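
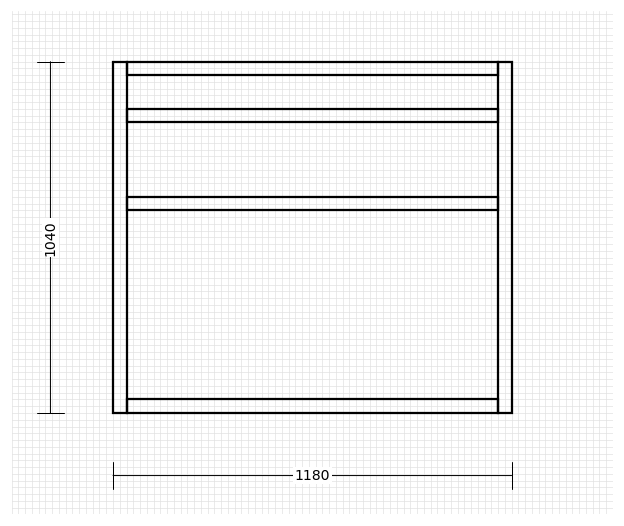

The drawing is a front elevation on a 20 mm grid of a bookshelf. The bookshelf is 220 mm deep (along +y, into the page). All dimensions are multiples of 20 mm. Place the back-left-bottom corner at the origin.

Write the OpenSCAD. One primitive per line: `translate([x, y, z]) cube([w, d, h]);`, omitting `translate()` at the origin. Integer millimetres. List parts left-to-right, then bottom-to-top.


cube([40, 220, 1040]);
translate([40, 0, 0]) cube([1100, 220, 40]);
translate([40, 0, 600]) cube([1100, 220, 40]);
translate([40, 0, 860]) cube([1100, 220, 40]);
translate([40, 0, 1000]) cube([1100, 220, 40]);
translate([1140, 0, 0]) cube([40, 220, 1040]);


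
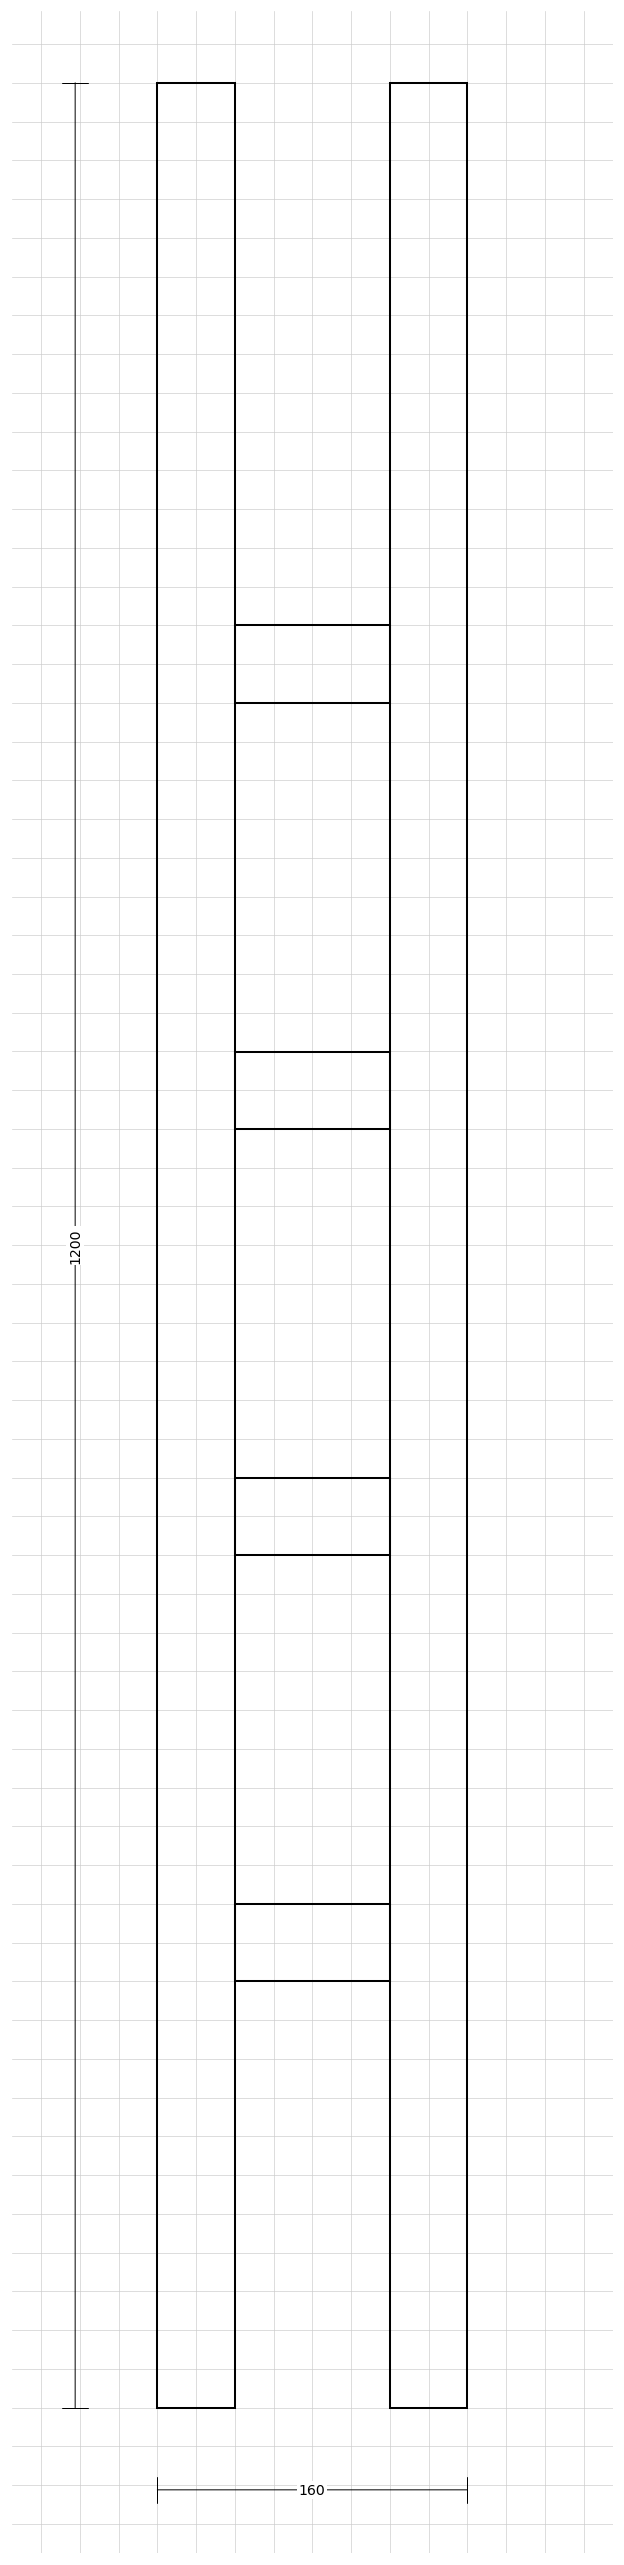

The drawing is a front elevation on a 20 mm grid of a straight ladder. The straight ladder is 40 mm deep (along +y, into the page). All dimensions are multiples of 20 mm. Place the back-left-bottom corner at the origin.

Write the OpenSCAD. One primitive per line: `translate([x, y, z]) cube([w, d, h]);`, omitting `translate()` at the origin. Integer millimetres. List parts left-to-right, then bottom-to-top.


cube([40, 40, 1200]);
translate([40, 0, 220]) cube([80, 40, 40]);
translate([40, 0, 440]) cube([80, 40, 40]);
translate([40, 0, 660]) cube([80, 40, 40]);
translate([40, 0, 880]) cube([80, 40, 40]);
translate([120, 0, 0]) cube([40, 40, 1200]);


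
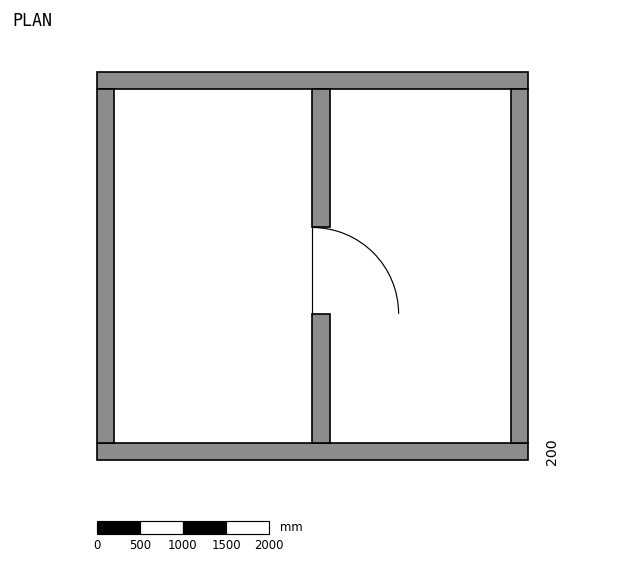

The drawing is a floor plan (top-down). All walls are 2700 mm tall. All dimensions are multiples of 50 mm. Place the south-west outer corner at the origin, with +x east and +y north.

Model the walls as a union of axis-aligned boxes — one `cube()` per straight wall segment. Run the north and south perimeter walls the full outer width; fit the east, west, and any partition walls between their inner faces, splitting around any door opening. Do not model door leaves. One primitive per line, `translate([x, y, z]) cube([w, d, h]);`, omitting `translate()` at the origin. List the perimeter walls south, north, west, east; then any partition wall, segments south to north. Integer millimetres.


cube([5000, 200, 2700]);
translate([0, 4300, 0]) cube([5000, 200, 2700]);
translate([0, 200, 0]) cube([200, 4100, 2700]);
translate([4800, 200, 0]) cube([200, 4100, 2700]);
translate([2500, 200, 0]) cube([200, 1500, 2700]);
translate([2500, 2700, 0]) cube([200, 1600, 2700]);


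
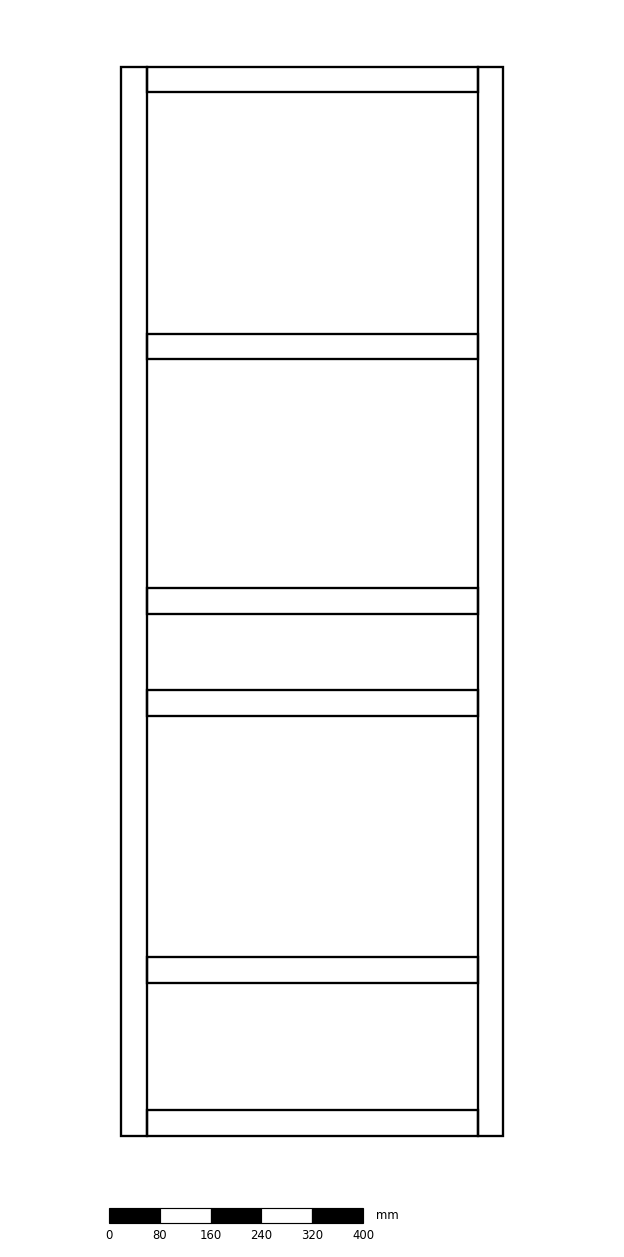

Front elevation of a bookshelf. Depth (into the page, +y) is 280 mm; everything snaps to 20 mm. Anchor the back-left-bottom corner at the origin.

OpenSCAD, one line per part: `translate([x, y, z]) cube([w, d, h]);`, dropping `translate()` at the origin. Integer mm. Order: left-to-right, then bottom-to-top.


cube([40, 280, 1680]);
translate([40, 0, 0]) cube([520, 280, 40]);
translate([40, 0, 240]) cube([520, 280, 40]);
translate([40, 0, 660]) cube([520, 280, 40]);
translate([40, 0, 820]) cube([520, 280, 40]);
translate([40, 0, 1220]) cube([520, 280, 40]);
translate([40, 0, 1640]) cube([520, 280, 40]);
translate([560, 0, 0]) cube([40, 280, 1680]);


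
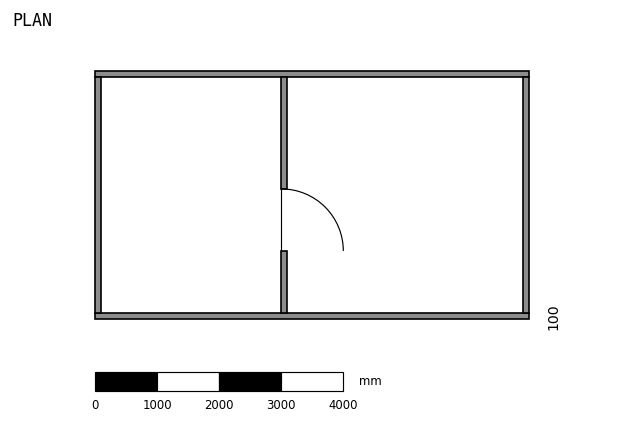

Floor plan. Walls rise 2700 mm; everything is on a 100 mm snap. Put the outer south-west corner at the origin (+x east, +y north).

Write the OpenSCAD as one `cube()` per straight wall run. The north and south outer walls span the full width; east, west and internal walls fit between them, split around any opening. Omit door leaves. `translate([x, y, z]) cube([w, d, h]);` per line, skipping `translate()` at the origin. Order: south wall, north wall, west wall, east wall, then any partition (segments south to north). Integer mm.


cube([7000, 100, 2700]);
translate([0, 3900, 0]) cube([7000, 100, 2700]);
translate([0, 100, 0]) cube([100, 3800, 2700]);
translate([6900, 100, 0]) cube([100, 3800, 2700]);
translate([3000, 100, 0]) cube([100, 1000, 2700]);
translate([3000, 2100, 0]) cube([100, 1800, 2700]);


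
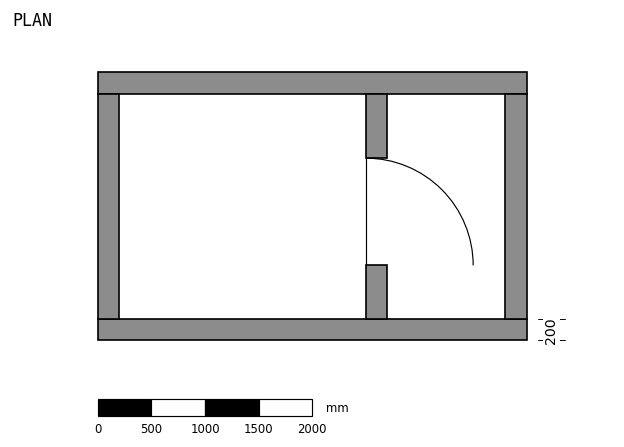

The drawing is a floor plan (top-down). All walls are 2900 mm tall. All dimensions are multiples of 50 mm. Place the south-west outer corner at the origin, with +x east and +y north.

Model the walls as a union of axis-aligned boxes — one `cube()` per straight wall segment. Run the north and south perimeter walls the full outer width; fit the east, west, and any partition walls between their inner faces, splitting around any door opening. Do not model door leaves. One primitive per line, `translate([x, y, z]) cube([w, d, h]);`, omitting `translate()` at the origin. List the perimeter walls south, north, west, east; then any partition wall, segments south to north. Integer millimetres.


cube([4000, 200, 2900]);
translate([0, 2300, 0]) cube([4000, 200, 2900]);
translate([0, 200, 0]) cube([200, 2100, 2900]);
translate([3800, 200, 0]) cube([200, 2100, 2900]);
translate([2500, 200, 0]) cube([200, 500, 2900]);
translate([2500, 1700, 0]) cube([200, 600, 2900]);


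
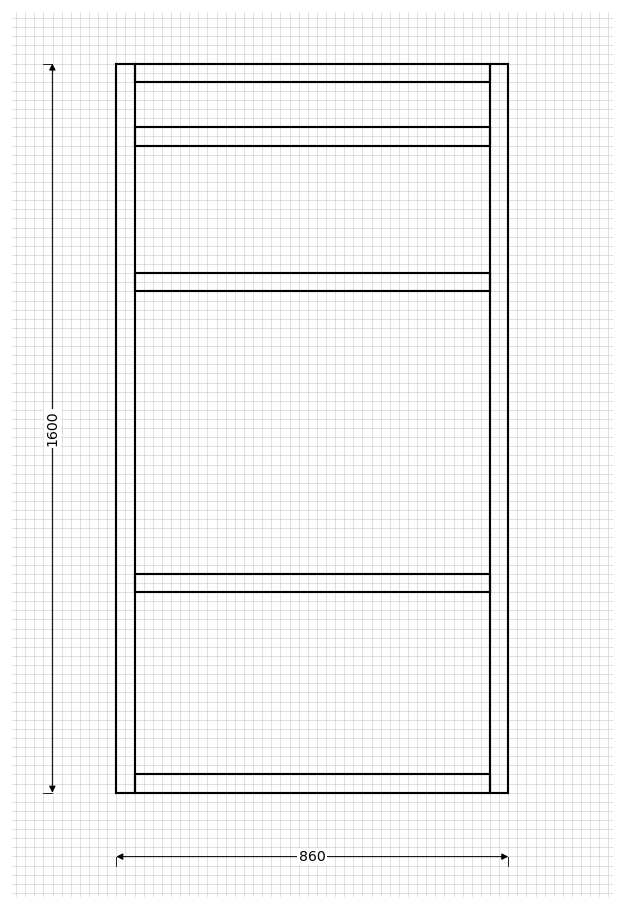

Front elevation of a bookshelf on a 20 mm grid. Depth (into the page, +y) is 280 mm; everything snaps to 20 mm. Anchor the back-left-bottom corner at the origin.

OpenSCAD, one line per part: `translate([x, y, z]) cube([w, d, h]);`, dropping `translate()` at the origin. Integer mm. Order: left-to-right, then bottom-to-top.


cube([40, 280, 1600]);
translate([40, 0, 0]) cube([780, 280, 40]);
translate([40, 0, 440]) cube([780, 280, 40]);
translate([40, 0, 1100]) cube([780, 280, 40]);
translate([40, 0, 1420]) cube([780, 280, 40]);
translate([40, 0, 1560]) cube([780, 280, 40]);
translate([820, 0, 0]) cube([40, 280, 1600]);


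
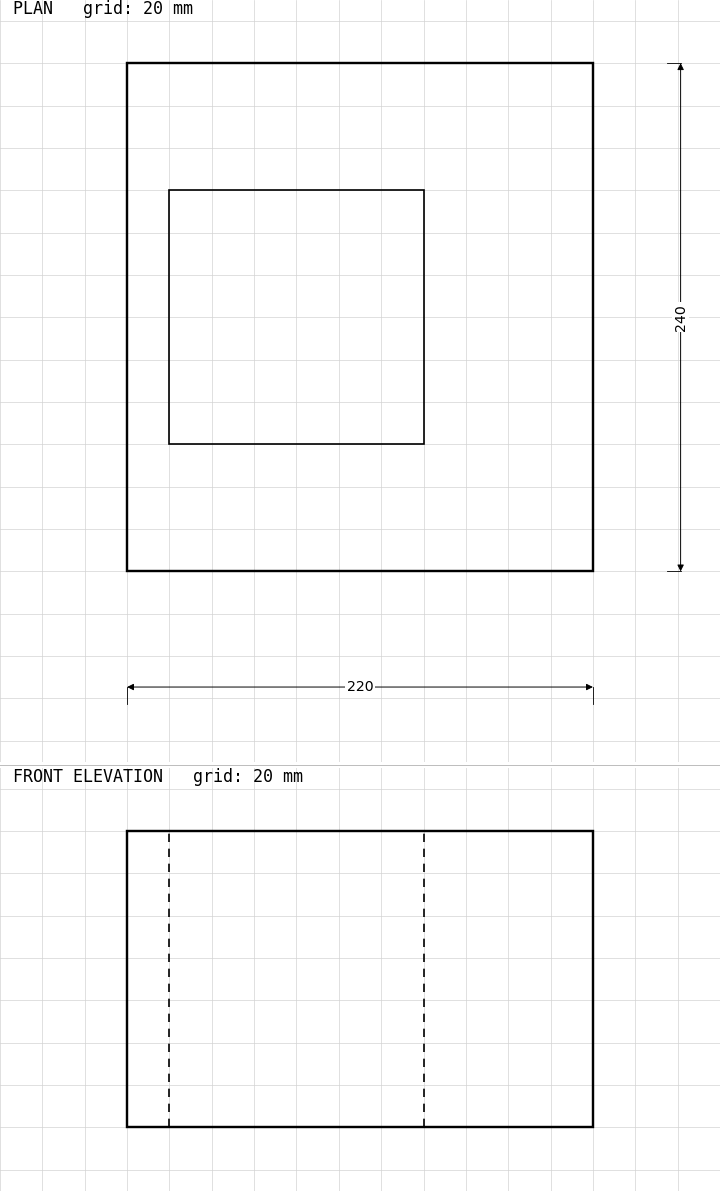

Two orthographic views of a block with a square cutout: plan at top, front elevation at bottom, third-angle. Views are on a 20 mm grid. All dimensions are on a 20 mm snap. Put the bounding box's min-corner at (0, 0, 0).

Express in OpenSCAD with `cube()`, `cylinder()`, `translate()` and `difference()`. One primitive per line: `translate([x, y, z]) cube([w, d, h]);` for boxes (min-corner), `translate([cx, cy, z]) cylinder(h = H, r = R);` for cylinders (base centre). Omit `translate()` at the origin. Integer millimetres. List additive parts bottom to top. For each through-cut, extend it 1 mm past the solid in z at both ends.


difference() {
  cube([220, 240, 140]);
  translate([20, 60, -1]) cube([120, 120, 142]);
}


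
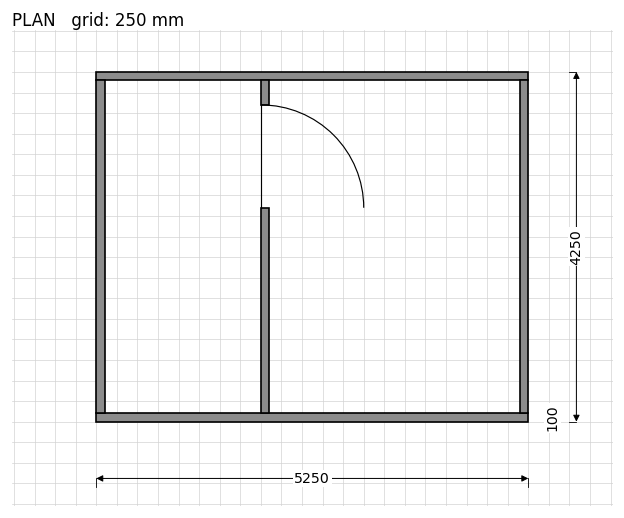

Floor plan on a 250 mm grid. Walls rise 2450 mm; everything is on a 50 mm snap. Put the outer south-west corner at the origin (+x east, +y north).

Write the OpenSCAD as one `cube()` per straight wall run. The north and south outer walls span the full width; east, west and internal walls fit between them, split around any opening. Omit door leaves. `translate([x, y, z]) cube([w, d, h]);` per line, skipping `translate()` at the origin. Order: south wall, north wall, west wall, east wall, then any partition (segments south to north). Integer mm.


cube([5250, 100, 2450]);
translate([0, 4150, 0]) cube([5250, 100, 2450]);
translate([0, 100, 0]) cube([100, 4050, 2450]);
translate([5150, 100, 0]) cube([100, 4050, 2450]);
translate([2000, 100, 0]) cube([100, 2500, 2450]);
translate([2000, 3850, 0]) cube([100, 300, 2450]);


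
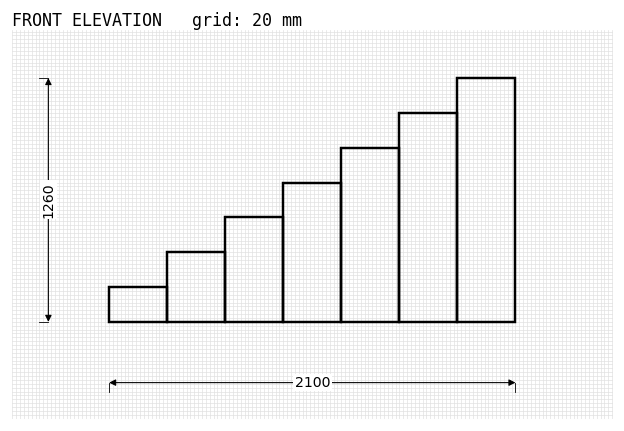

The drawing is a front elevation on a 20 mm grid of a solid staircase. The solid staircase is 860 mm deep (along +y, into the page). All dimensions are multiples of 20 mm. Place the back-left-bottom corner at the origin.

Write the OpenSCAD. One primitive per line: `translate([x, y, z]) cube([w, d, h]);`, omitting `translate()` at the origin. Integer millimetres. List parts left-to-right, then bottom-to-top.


cube([300, 860, 180]);
translate([300, 0, 0]) cube([300, 860, 360]);
translate([600, 0, 0]) cube([300, 860, 540]);
translate([900, 0, 0]) cube([300, 860, 720]);
translate([1200, 0, 0]) cube([300, 860, 900]);
translate([1500, 0, 0]) cube([300, 860, 1080]);
translate([1800, 0, 0]) cube([300, 860, 1260]);


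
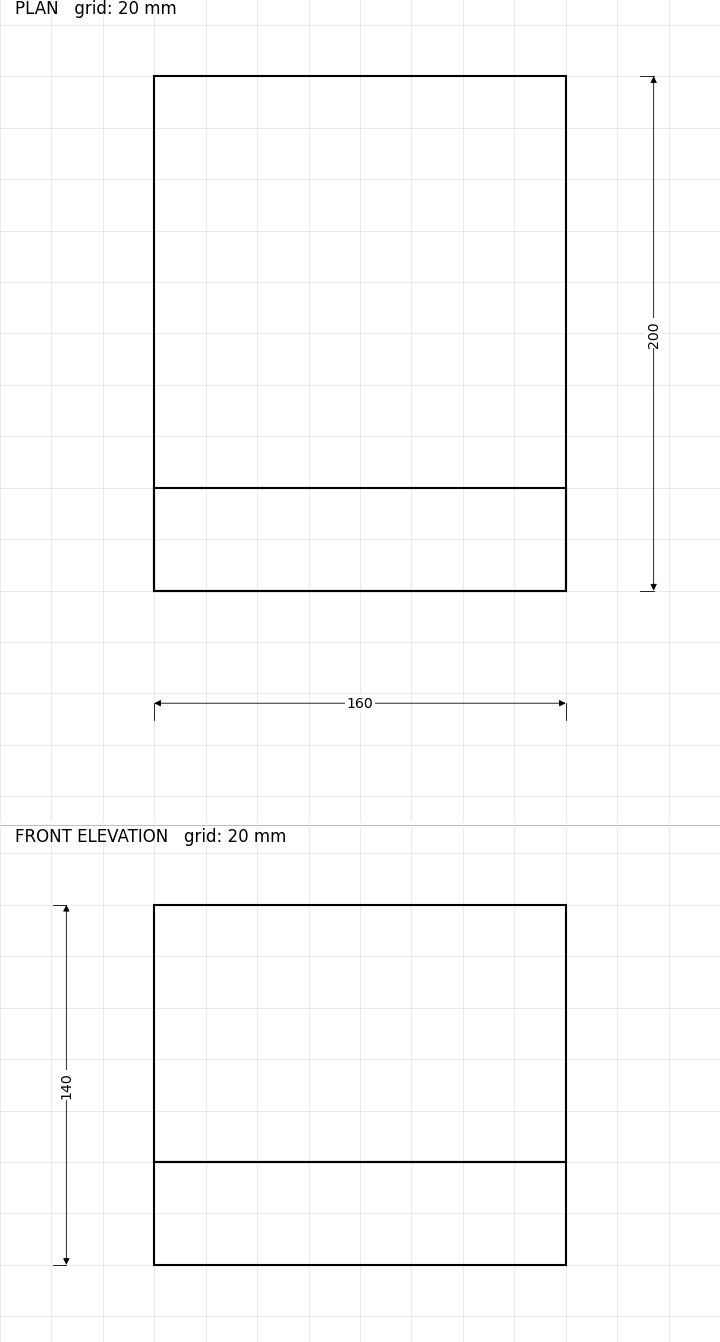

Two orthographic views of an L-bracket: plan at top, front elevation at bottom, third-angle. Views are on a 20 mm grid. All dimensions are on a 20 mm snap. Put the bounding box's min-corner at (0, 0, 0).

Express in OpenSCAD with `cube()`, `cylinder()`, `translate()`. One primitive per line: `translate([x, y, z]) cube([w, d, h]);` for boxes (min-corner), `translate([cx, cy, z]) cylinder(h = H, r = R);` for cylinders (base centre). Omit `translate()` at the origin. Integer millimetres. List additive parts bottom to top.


cube([160, 200, 40]);
translate([0, 0, 40]) cube([160, 40, 100]);


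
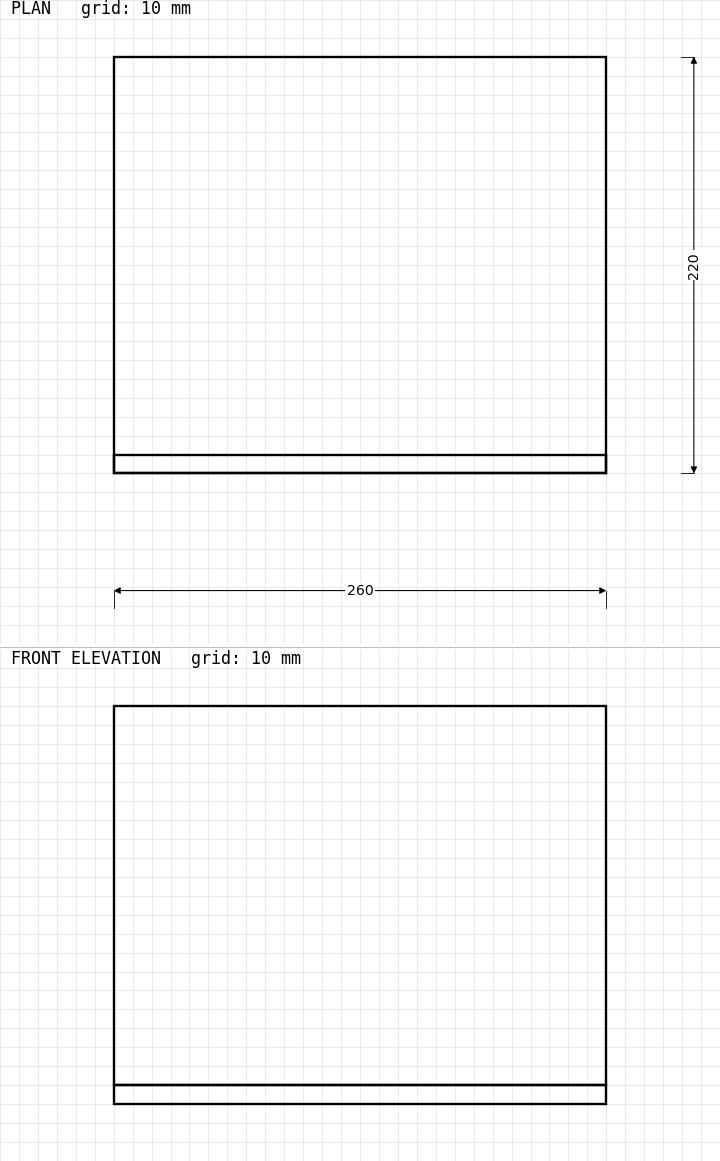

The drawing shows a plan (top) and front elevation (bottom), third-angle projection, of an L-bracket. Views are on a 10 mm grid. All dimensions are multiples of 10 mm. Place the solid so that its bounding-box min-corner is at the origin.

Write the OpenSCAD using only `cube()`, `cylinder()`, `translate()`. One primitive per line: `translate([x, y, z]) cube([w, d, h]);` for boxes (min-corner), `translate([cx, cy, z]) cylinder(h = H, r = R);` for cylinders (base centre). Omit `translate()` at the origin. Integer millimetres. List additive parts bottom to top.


cube([260, 220, 10]);
translate([0, 0, 10]) cube([260, 10, 200]);


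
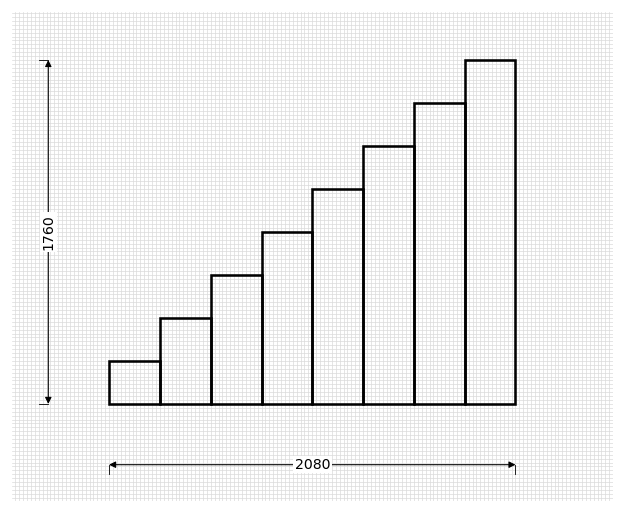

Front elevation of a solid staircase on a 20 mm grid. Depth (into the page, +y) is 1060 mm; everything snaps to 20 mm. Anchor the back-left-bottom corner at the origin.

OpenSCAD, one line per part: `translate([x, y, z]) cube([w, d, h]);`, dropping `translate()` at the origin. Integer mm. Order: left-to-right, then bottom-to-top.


cube([260, 1060, 220]);
translate([260, 0, 0]) cube([260, 1060, 440]);
translate([520, 0, 0]) cube([260, 1060, 660]);
translate([780, 0, 0]) cube([260, 1060, 880]);
translate([1040, 0, 0]) cube([260, 1060, 1100]);
translate([1300, 0, 0]) cube([260, 1060, 1320]);
translate([1560, 0, 0]) cube([260, 1060, 1540]);
translate([1820, 0, 0]) cube([260, 1060, 1760]);


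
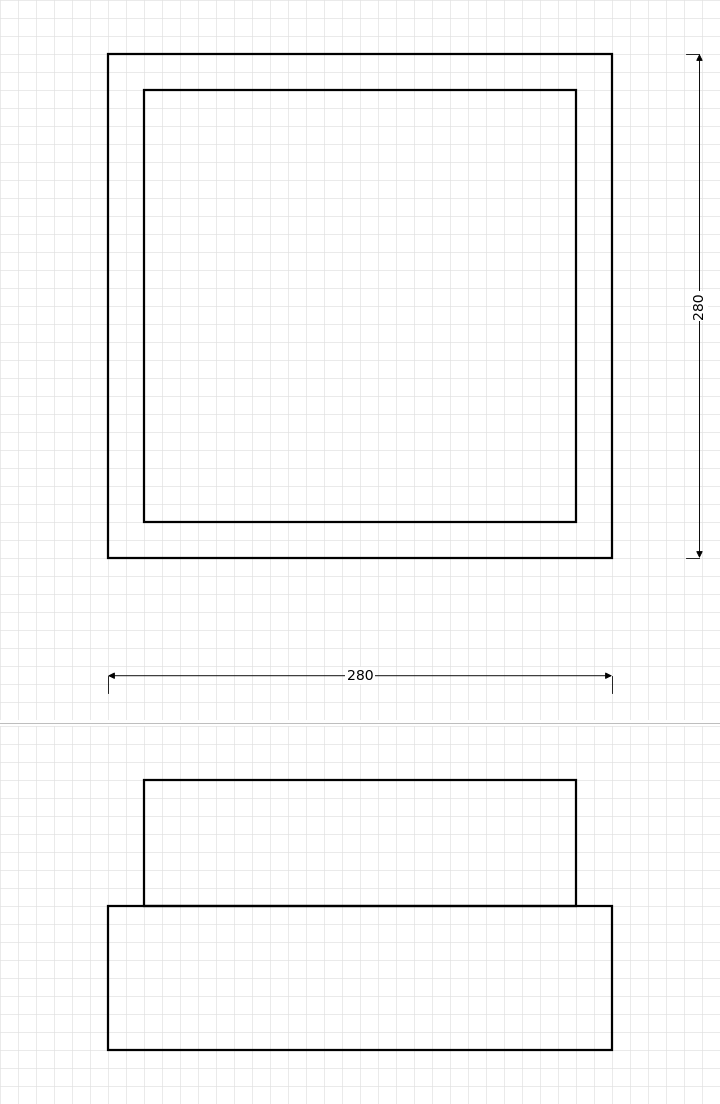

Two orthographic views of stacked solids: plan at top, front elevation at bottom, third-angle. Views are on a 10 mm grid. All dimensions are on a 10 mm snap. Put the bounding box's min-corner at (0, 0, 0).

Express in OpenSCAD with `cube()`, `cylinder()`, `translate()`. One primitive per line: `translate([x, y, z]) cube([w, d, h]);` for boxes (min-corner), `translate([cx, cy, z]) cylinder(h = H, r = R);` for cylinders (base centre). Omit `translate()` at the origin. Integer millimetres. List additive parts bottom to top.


cube([280, 280, 80]);
translate([20, 20, 80]) cube([240, 240, 70]);


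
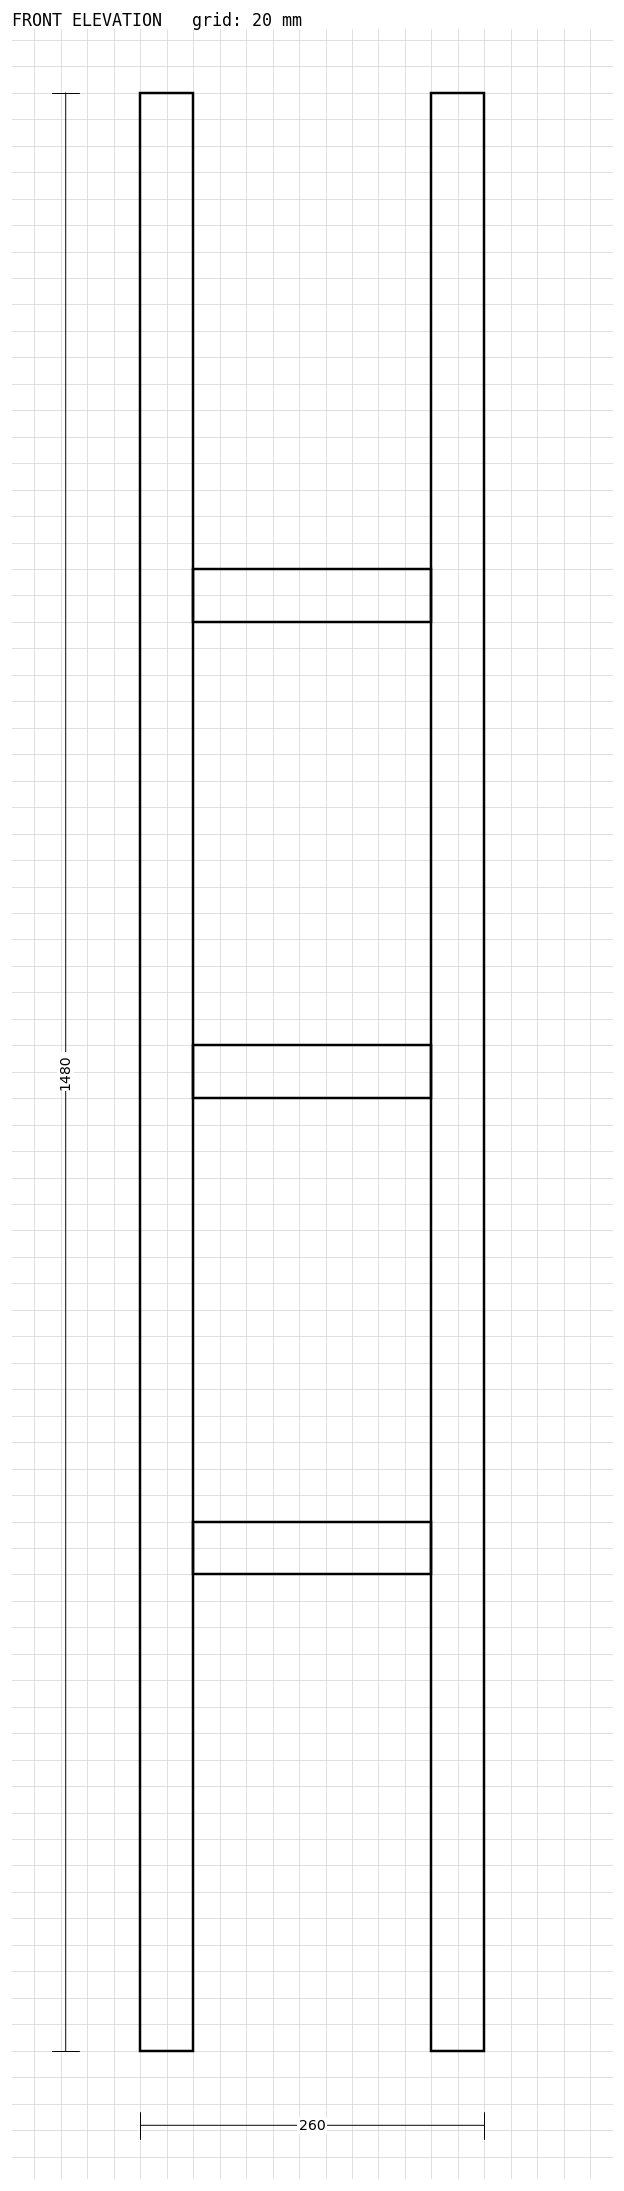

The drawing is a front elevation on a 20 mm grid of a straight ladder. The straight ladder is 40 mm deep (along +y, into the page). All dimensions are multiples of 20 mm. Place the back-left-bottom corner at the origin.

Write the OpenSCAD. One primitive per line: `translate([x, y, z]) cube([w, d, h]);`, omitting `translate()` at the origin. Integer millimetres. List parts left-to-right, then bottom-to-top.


cube([40, 40, 1480]);
translate([40, 0, 360]) cube([180, 40, 40]);
translate([40, 0, 720]) cube([180, 40, 40]);
translate([40, 0, 1080]) cube([180, 40, 40]);
translate([220, 0, 0]) cube([40, 40, 1480]);


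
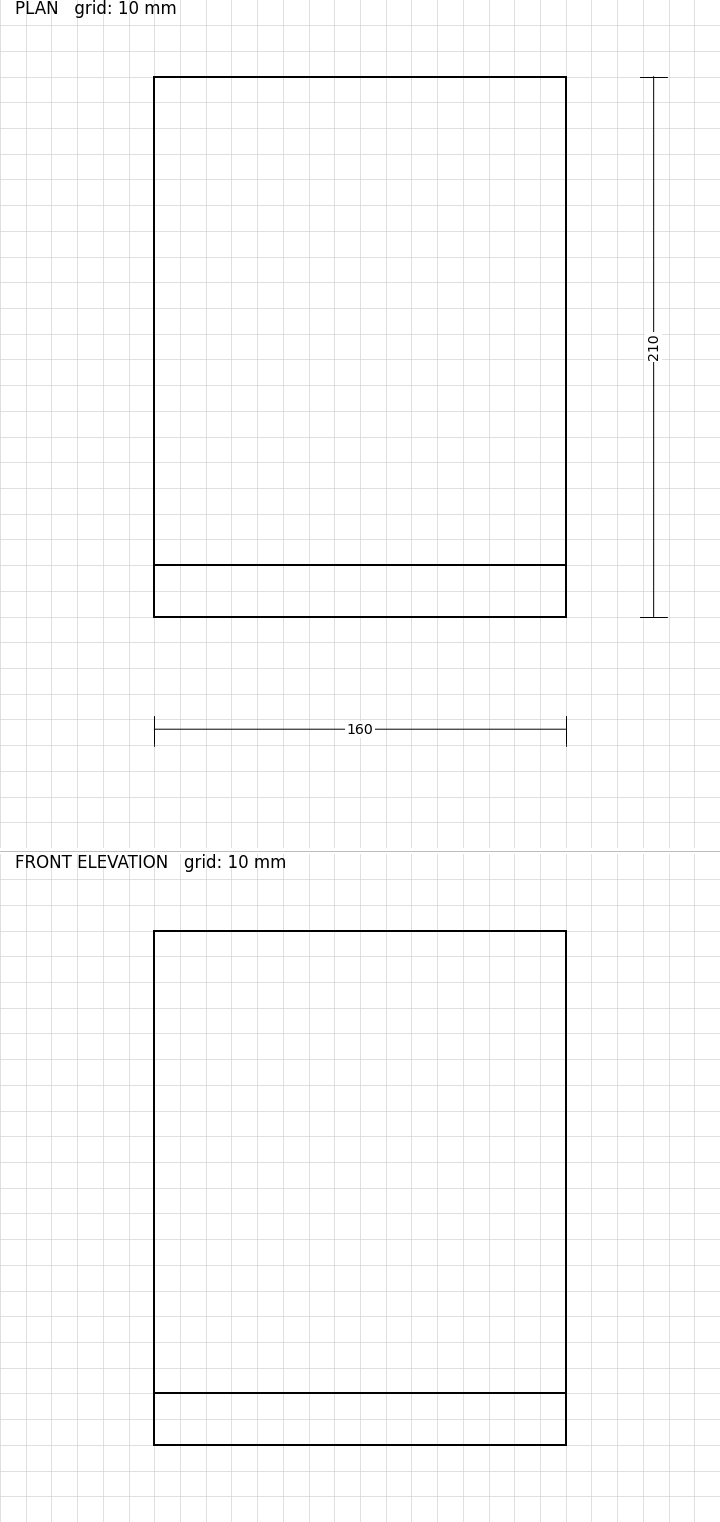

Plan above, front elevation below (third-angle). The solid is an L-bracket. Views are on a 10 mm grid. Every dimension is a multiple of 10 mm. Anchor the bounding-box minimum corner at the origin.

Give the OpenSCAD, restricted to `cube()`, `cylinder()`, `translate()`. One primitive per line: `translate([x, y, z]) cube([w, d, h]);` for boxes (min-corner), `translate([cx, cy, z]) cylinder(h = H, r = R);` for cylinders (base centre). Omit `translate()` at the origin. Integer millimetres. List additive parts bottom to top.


cube([160, 210, 20]);
translate([0, 0, 20]) cube([160, 20, 180]);


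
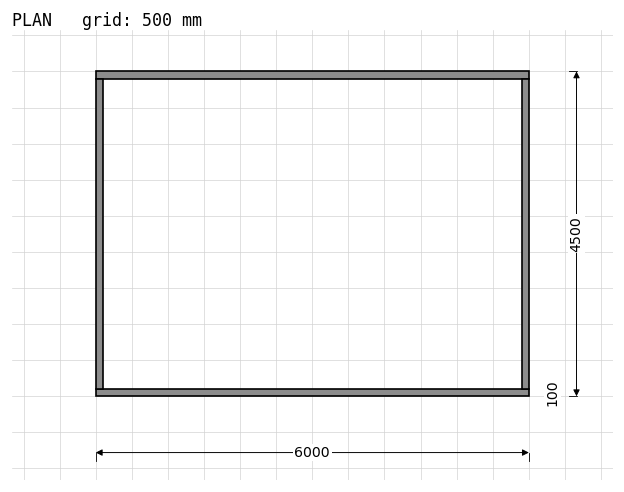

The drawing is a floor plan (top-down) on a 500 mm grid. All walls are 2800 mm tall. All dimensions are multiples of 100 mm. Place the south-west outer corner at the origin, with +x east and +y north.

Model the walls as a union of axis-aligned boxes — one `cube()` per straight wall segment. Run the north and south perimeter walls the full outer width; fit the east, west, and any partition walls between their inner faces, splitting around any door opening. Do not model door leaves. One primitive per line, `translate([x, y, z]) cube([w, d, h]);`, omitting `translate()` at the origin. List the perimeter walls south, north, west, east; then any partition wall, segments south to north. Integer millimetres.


cube([6000, 100, 2800]);
translate([0, 4400, 0]) cube([6000, 100, 2800]);
translate([0, 100, 0]) cube([100, 4300, 2800]);
translate([5900, 100, 0]) cube([100, 4300, 2800]);


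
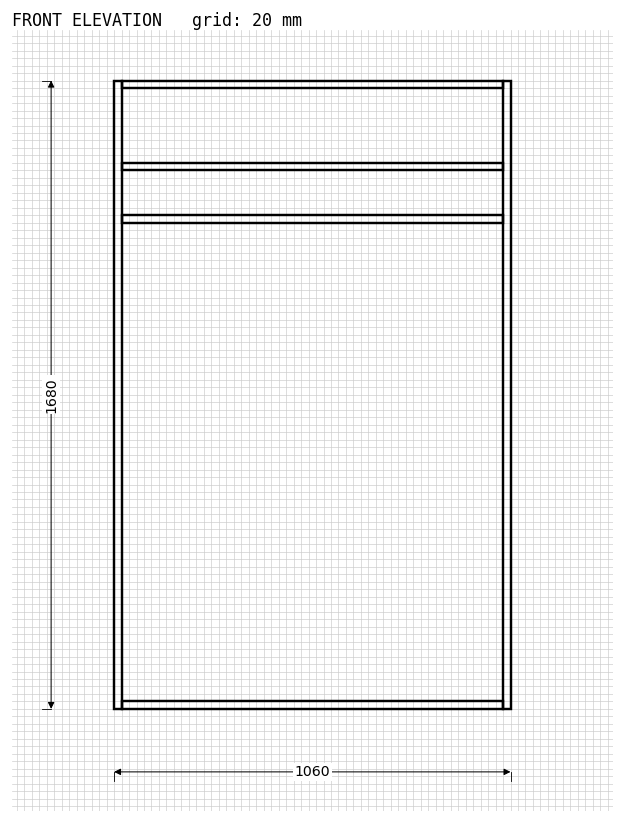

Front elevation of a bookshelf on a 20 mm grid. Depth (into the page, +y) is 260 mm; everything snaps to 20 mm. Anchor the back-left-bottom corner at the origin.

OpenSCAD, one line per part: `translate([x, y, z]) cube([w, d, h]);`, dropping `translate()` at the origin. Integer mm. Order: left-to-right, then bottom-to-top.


cube([20, 260, 1680]);
translate([20, 0, 0]) cube([1020, 260, 20]);
translate([20, 0, 1300]) cube([1020, 260, 20]);
translate([20, 0, 1440]) cube([1020, 260, 20]);
translate([20, 0, 1660]) cube([1020, 260, 20]);
translate([1040, 0, 0]) cube([20, 260, 1680]);


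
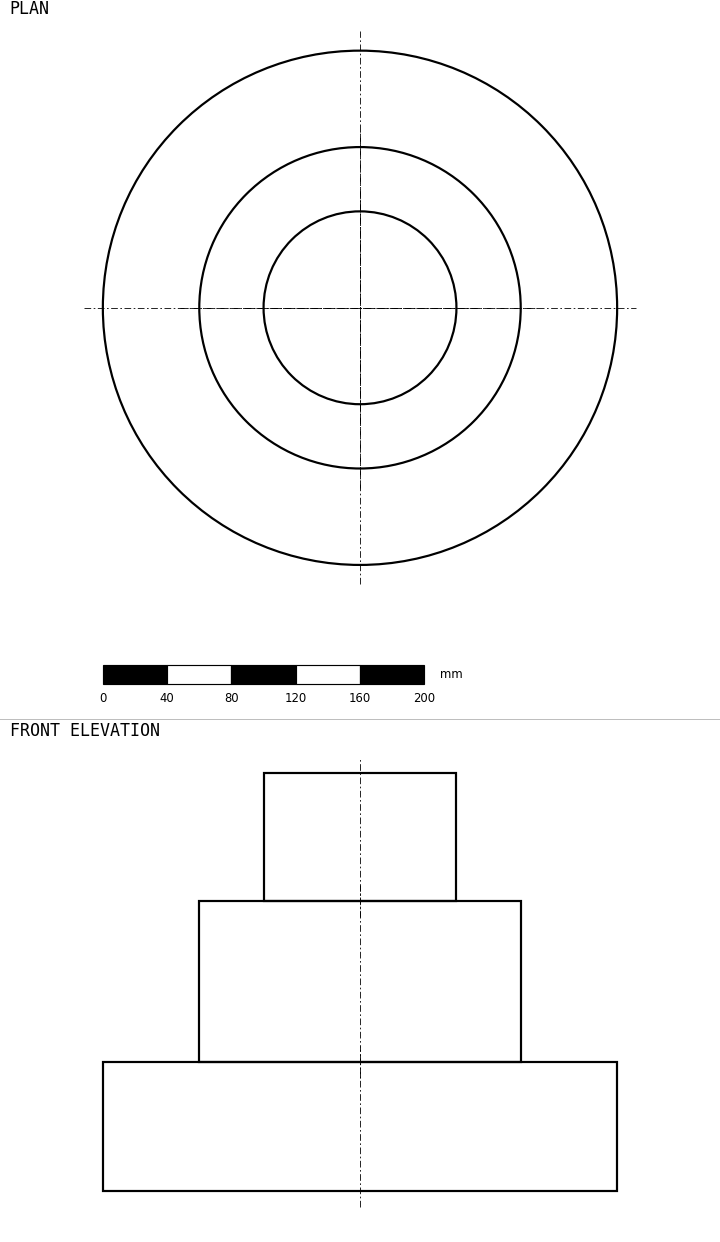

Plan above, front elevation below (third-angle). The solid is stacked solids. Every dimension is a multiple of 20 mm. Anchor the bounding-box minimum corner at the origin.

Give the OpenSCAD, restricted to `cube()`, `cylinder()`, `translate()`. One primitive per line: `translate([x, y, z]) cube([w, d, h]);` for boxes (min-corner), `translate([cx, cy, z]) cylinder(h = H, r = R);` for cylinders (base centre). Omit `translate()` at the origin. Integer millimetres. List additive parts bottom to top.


translate([160, 160, 0]) cylinder(h = 80, r = 160);
translate([160, 160, 80]) cylinder(h = 100, r = 100);
translate([160, 160, 180]) cylinder(h = 80, r = 60);


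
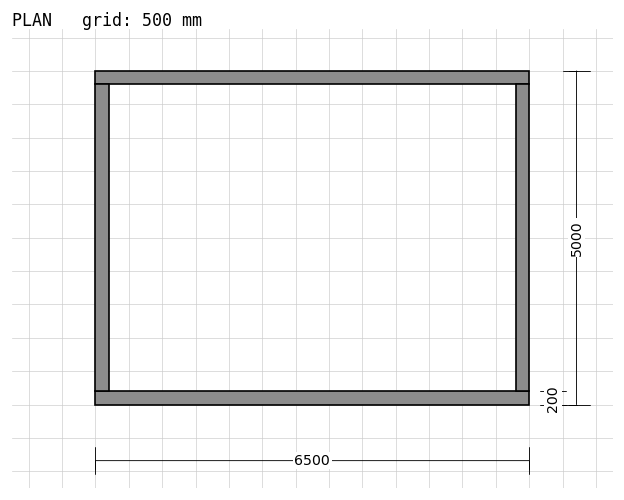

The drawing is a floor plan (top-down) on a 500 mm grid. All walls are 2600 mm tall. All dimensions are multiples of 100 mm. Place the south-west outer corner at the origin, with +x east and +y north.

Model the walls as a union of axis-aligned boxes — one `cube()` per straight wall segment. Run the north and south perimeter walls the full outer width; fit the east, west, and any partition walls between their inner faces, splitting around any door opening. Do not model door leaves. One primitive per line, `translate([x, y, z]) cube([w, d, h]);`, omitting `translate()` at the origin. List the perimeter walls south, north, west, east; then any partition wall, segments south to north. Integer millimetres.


cube([6500, 200, 2600]);
translate([0, 4800, 0]) cube([6500, 200, 2600]);
translate([0, 200, 0]) cube([200, 4600, 2600]);
translate([6300, 200, 0]) cube([200, 4600, 2600]);


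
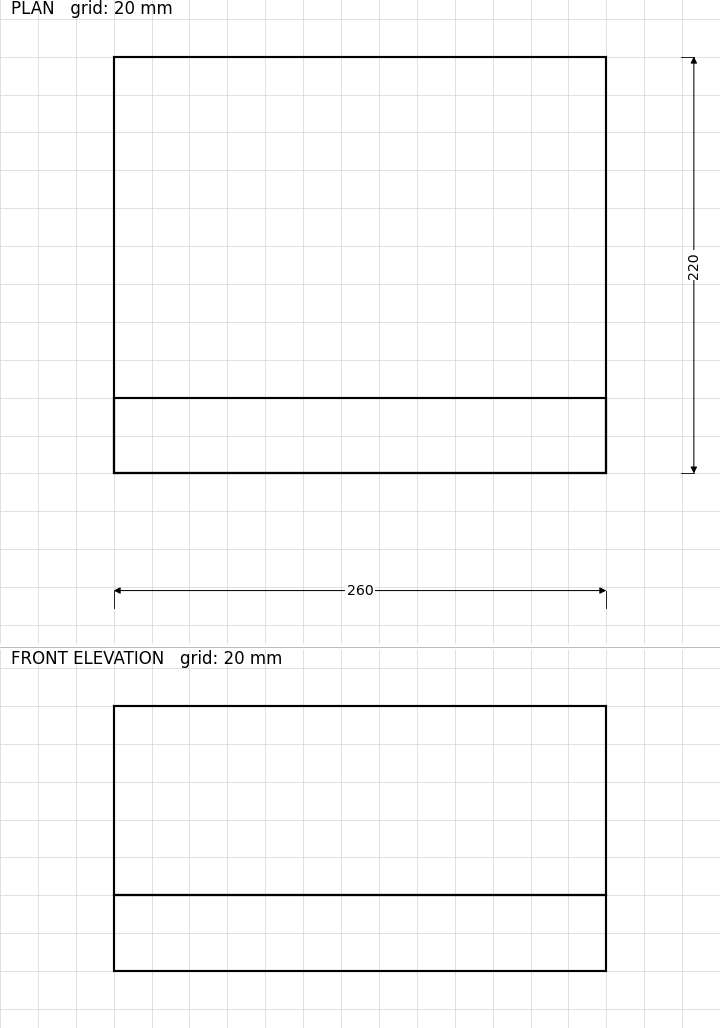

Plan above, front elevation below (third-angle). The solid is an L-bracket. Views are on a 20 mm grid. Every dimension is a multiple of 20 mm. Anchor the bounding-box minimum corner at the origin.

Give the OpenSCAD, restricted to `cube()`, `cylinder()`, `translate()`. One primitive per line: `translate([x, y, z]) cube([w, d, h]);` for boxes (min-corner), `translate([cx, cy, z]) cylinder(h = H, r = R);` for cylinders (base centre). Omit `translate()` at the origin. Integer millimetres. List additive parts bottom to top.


cube([260, 220, 40]);
translate([0, 0, 40]) cube([260, 40, 100]);


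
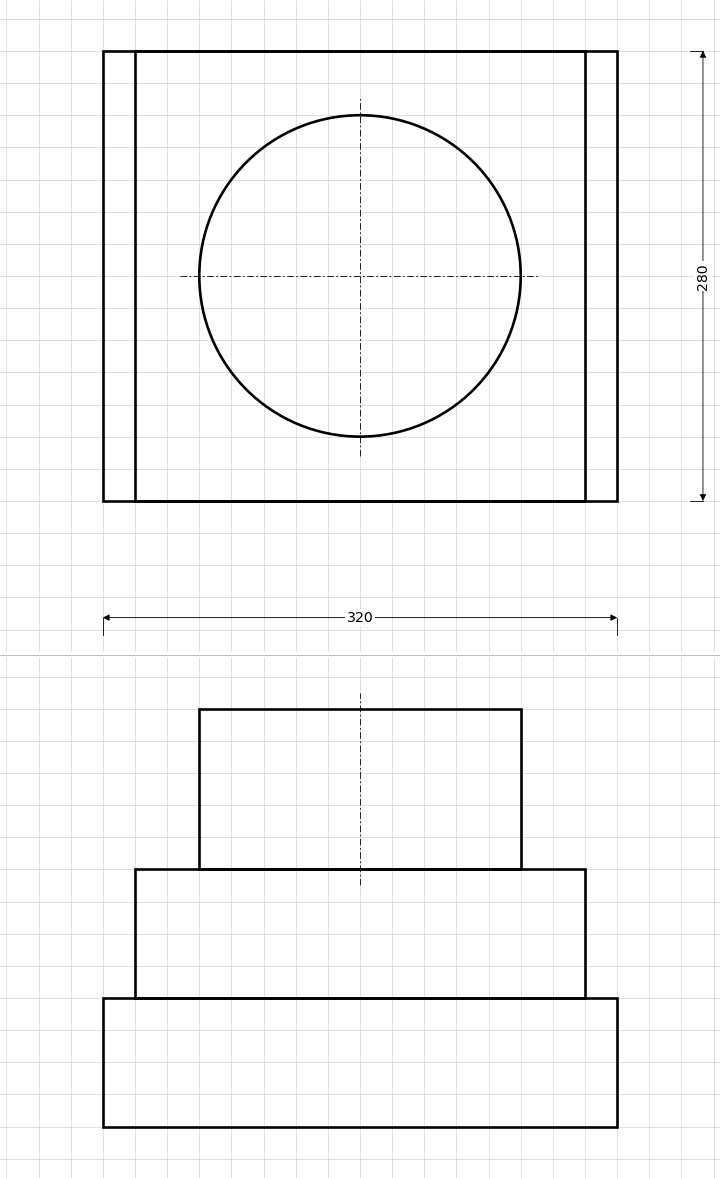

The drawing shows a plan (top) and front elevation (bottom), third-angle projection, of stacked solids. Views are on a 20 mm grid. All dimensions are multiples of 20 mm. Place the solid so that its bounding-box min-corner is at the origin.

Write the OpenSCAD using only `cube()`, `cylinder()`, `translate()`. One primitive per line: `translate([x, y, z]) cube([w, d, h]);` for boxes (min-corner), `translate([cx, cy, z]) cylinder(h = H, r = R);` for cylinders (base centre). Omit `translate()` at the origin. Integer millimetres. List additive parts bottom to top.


cube([320, 280, 80]);
translate([20, 0, 80]) cube([280, 280, 80]);
translate([160, 140, 160]) cylinder(h = 100, r = 100);


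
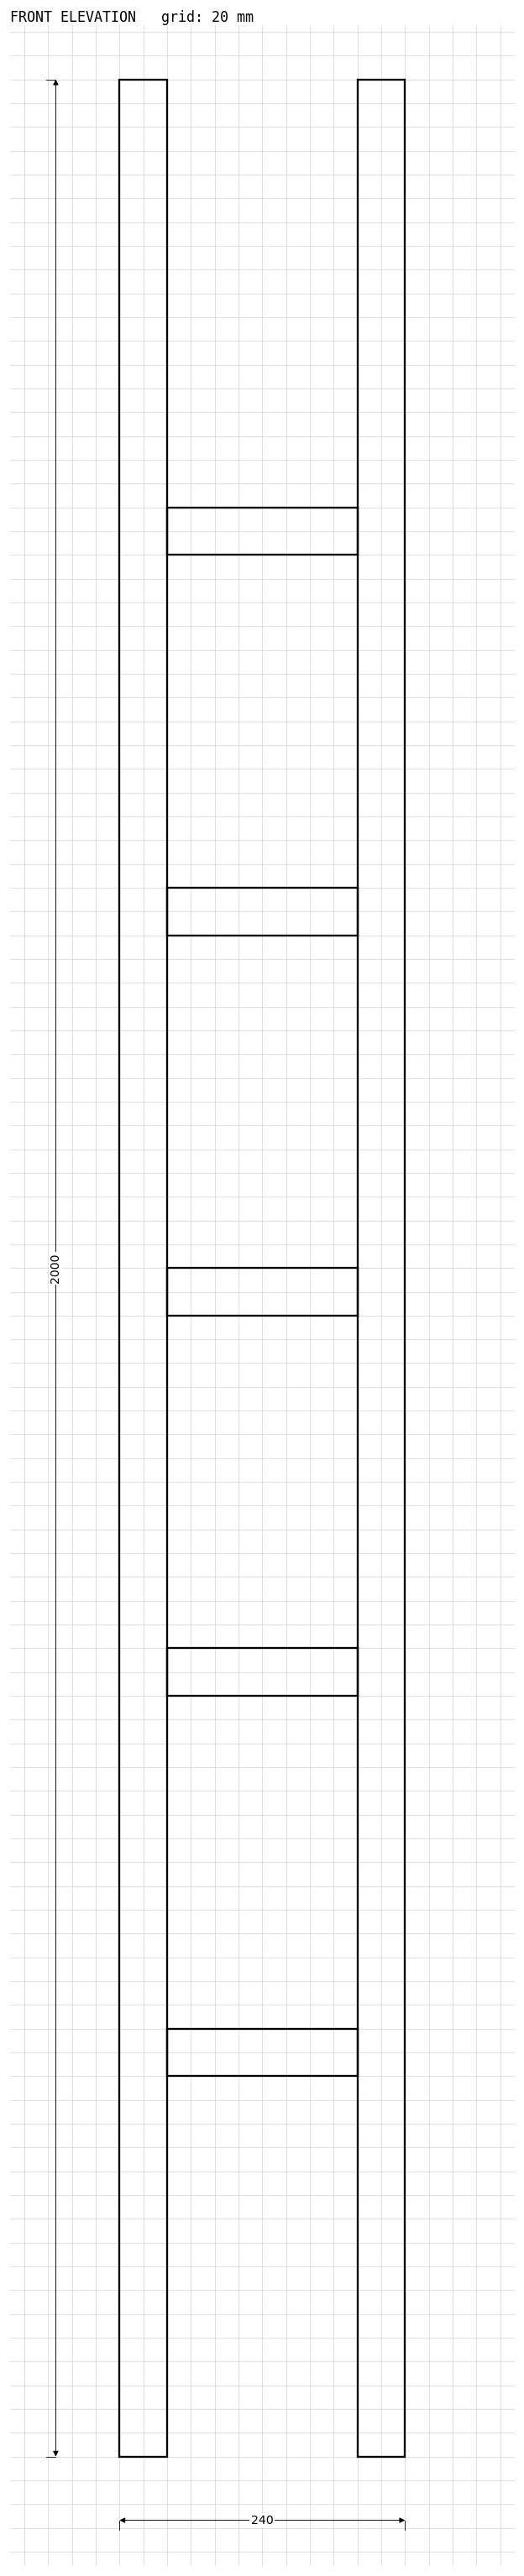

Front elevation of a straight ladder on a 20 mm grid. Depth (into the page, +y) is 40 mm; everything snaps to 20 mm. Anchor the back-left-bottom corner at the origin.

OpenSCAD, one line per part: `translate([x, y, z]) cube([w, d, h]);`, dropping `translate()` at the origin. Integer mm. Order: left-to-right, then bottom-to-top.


cube([40, 40, 2000]);
translate([40, 0, 320]) cube([160, 40, 40]);
translate([40, 0, 640]) cube([160, 40, 40]);
translate([40, 0, 960]) cube([160, 40, 40]);
translate([40, 0, 1280]) cube([160, 40, 40]);
translate([40, 0, 1600]) cube([160, 40, 40]);
translate([200, 0, 0]) cube([40, 40, 2000]);


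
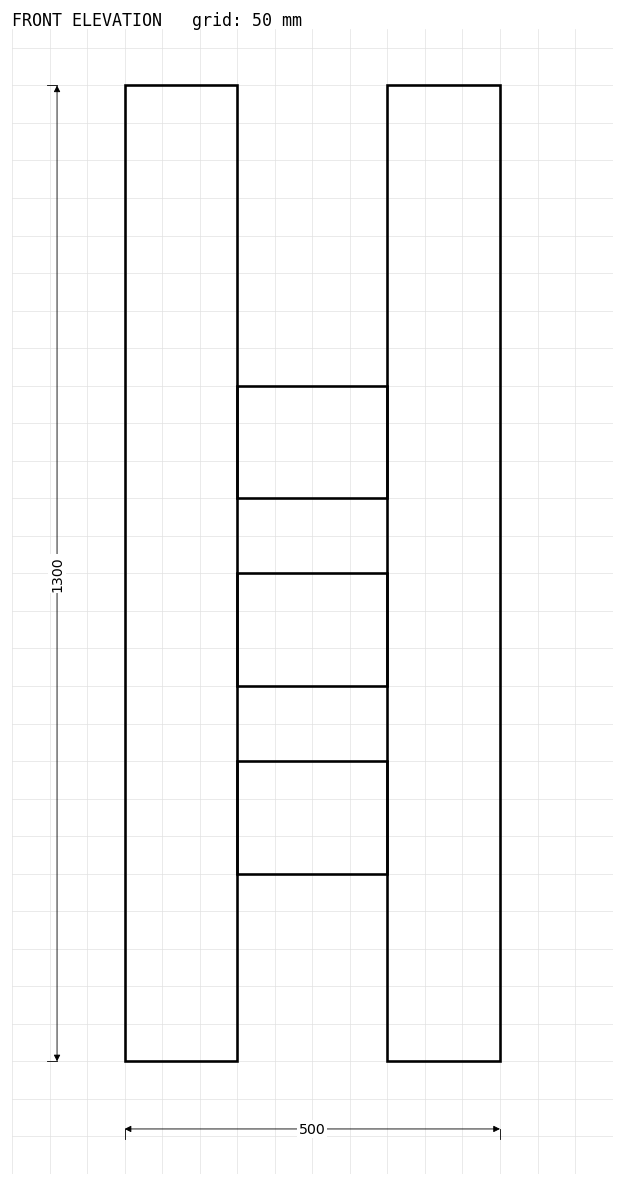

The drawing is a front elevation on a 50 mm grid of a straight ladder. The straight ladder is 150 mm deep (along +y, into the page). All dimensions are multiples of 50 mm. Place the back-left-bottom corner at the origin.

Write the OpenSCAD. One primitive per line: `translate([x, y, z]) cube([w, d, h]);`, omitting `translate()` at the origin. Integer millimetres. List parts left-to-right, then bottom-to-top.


cube([150, 150, 1300]);
translate([150, 0, 250]) cube([200, 150, 150]);
translate([150, 0, 500]) cube([200, 150, 150]);
translate([150, 0, 750]) cube([200, 150, 150]);
translate([350, 0, 0]) cube([150, 150, 1300]);


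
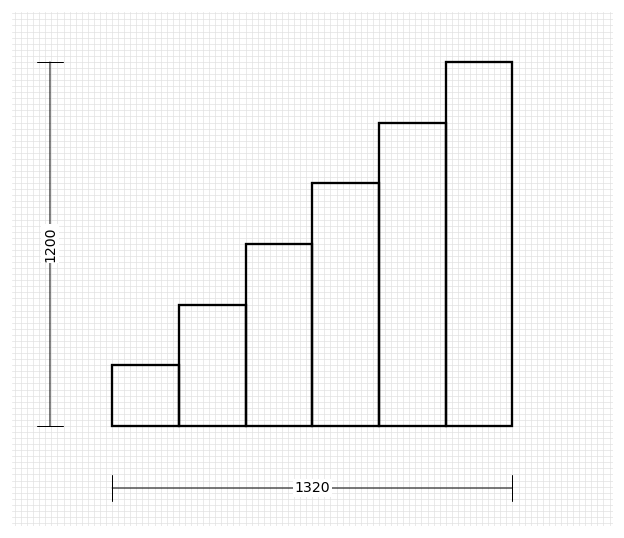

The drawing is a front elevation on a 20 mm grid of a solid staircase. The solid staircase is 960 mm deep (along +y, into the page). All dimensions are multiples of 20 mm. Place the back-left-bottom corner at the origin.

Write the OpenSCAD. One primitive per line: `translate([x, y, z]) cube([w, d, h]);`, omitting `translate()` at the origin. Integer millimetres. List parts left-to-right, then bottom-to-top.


cube([220, 960, 200]);
translate([220, 0, 0]) cube([220, 960, 400]);
translate([440, 0, 0]) cube([220, 960, 600]);
translate([660, 0, 0]) cube([220, 960, 800]);
translate([880, 0, 0]) cube([220, 960, 1000]);
translate([1100, 0, 0]) cube([220, 960, 1200]);


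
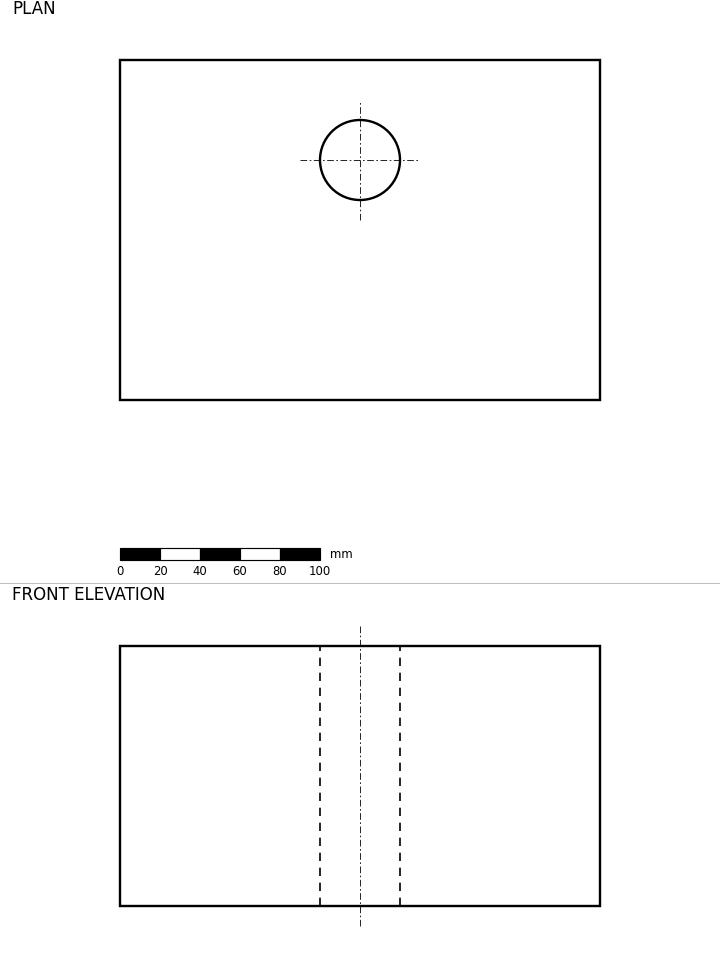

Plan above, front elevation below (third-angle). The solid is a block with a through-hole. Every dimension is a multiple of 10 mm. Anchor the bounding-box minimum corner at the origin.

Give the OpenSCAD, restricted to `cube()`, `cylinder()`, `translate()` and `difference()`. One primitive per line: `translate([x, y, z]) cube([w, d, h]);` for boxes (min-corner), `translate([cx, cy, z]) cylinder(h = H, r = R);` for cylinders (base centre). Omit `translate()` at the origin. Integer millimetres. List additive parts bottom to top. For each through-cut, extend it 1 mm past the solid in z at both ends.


difference() {
  cube([240, 170, 130]);
  translate([120, 120, -1]) cylinder(h = 132, r = 20);
}


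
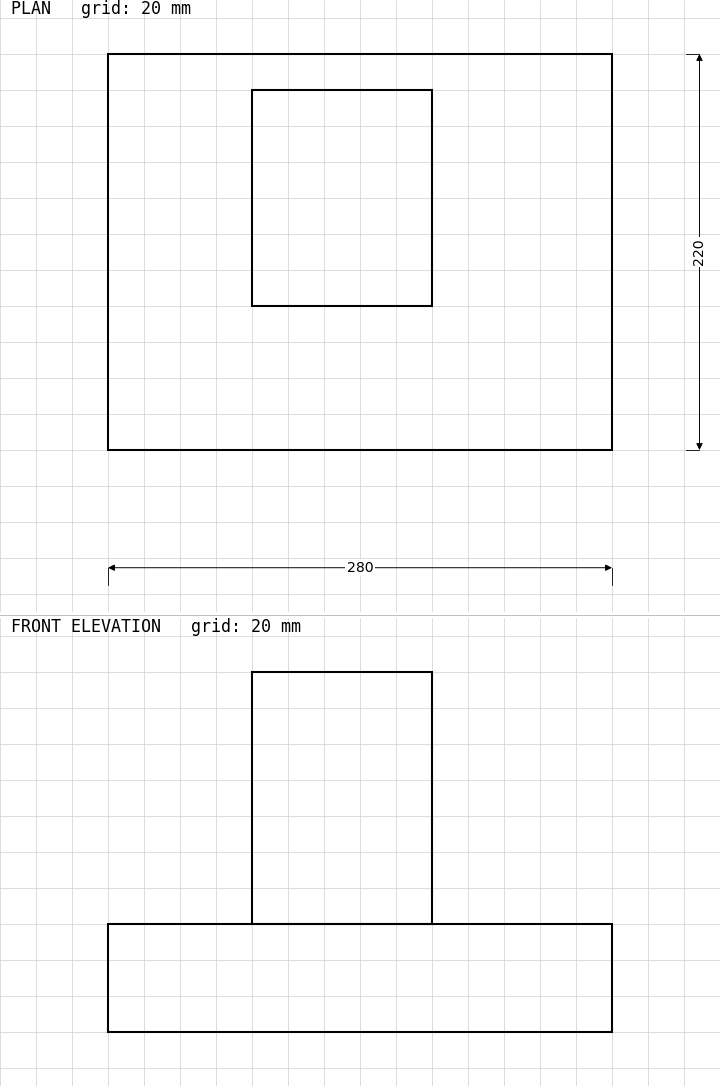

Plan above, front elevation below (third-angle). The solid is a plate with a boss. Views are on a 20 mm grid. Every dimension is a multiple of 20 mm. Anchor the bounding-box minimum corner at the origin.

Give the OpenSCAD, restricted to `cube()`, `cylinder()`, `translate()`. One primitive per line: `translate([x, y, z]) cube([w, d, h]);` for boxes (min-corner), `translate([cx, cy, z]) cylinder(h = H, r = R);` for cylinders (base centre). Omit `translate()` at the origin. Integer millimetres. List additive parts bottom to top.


cube([280, 220, 60]);
translate([80, 80, 60]) cube([100, 120, 140]);


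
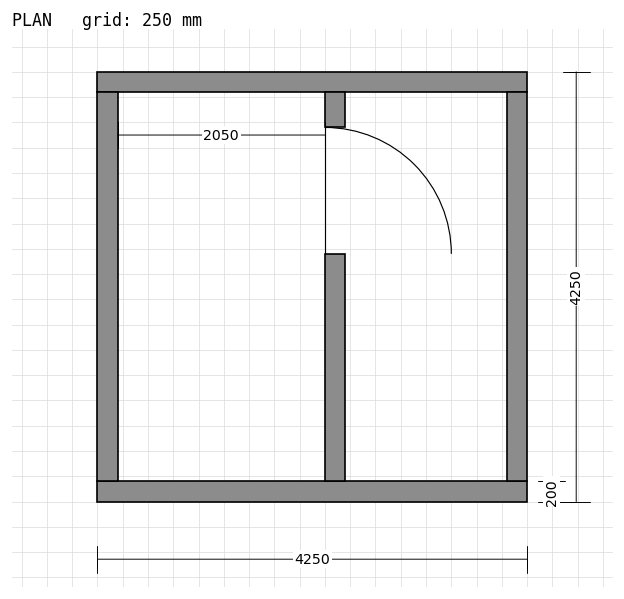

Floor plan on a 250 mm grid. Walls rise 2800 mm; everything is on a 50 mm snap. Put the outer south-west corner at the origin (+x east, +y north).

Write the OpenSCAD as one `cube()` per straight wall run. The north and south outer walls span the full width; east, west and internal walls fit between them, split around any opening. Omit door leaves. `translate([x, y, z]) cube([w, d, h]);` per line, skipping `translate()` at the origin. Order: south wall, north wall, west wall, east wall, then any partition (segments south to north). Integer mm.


cube([4250, 200, 2800]);
translate([0, 4050, 0]) cube([4250, 200, 2800]);
translate([0, 200, 0]) cube([200, 3850, 2800]);
translate([4050, 200, 0]) cube([200, 3850, 2800]);
translate([2250, 200, 0]) cube([200, 2250, 2800]);
translate([2250, 3700, 0]) cube([200, 350, 2800]);


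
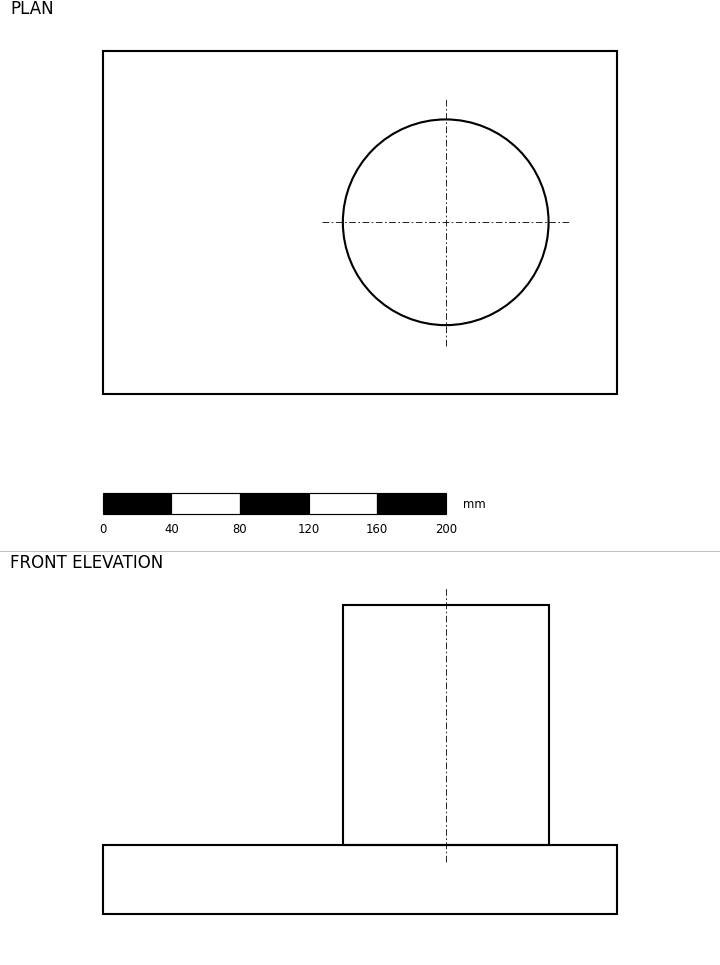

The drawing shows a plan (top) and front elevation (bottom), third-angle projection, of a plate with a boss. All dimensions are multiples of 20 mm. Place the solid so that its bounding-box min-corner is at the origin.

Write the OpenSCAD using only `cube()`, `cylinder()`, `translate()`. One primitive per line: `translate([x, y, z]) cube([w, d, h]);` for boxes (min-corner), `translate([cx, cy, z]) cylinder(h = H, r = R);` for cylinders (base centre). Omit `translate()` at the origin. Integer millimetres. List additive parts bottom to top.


cube([300, 200, 40]);
translate([200, 100, 40]) cylinder(h = 140, r = 60);


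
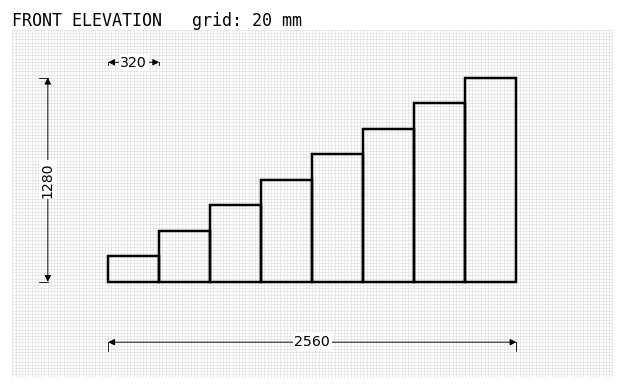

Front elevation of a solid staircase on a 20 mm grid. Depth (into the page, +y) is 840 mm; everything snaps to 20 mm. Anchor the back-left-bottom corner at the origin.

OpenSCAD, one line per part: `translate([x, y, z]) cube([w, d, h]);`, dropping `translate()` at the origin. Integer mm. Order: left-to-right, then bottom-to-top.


cube([320, 840, 160]);
translate([320, 0, 0]) cube([320, 840, 320]);
translate([640, 0, 0]) cube([320, 840, 480]);
translate([960, 0, 0]) cube([320, 840, 640]);
translate([1280, 0, 0]) cube([320, 840, 800]);
translate([1600, 0, 0]) cube([320, 840, 960]);
translate([1920, 0, 0]) cube([320, 840, 1120]);
translate([2240, 0, 0]) cube([320, 840, 1280]);


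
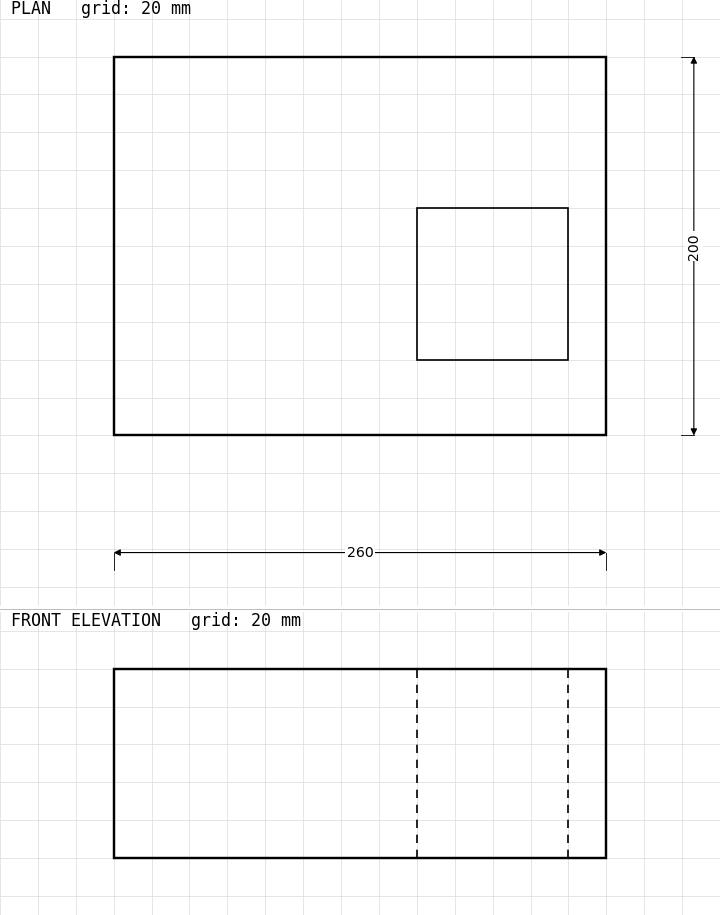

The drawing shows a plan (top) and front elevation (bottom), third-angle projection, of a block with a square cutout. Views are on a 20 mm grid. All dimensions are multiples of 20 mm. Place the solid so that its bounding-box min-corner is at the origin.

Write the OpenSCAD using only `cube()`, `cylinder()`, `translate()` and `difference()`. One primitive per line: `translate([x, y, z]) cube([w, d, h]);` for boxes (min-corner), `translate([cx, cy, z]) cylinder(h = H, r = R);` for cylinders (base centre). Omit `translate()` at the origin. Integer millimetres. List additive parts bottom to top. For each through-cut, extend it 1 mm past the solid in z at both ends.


difference() {
  cube([260, 200, 100]);
  translate([160, 40, -1]) cube([80, 80, 102]);
}


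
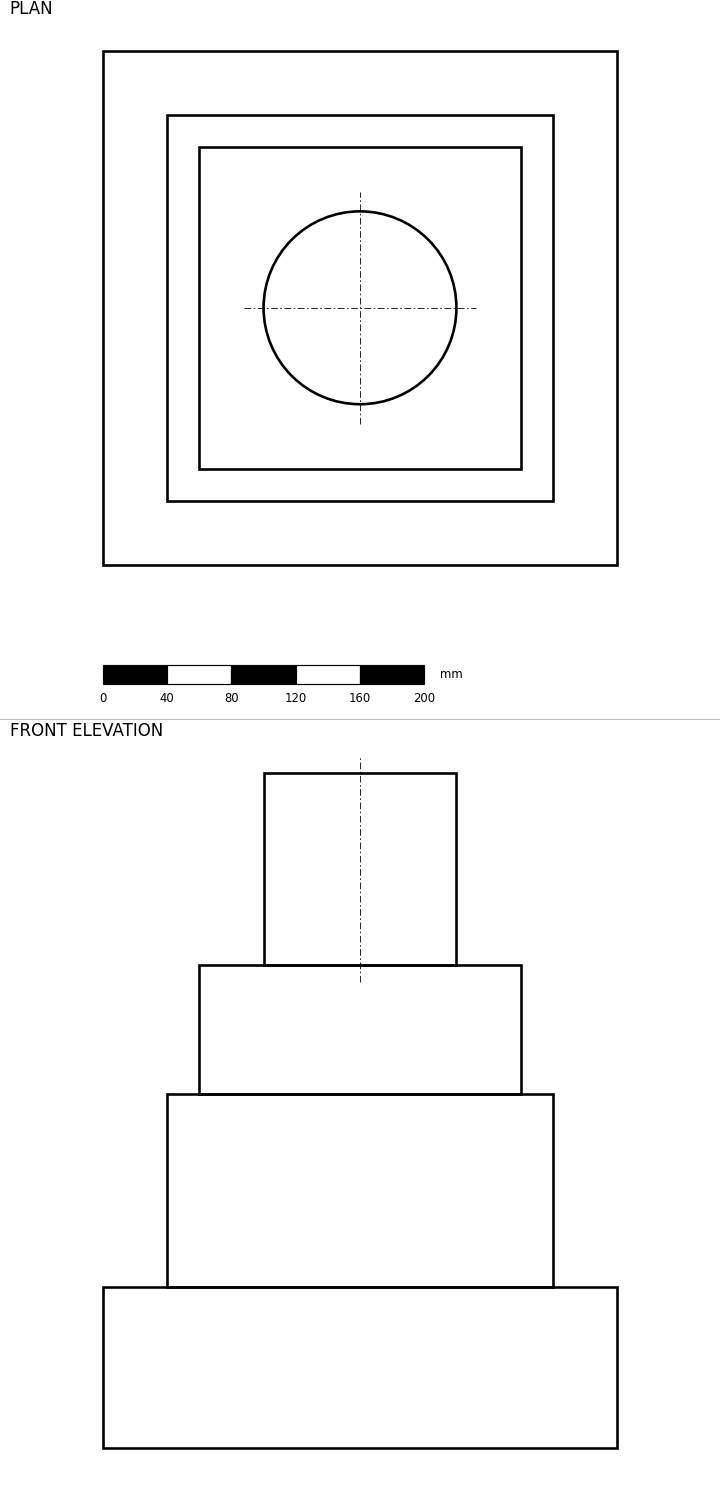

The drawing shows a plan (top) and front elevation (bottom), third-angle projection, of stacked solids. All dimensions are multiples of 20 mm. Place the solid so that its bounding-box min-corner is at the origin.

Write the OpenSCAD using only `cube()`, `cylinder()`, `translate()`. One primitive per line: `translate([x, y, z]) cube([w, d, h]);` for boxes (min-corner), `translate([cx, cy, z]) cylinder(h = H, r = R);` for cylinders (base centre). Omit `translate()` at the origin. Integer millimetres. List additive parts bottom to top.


cube([320, 320, 100]);
translate([40, 40, 100]) cube([240, 240, 120]);
translate([60, 60, 220]) cube([200, 200, 80]);
translate([160, 160, 300]) cylinder(h = 120, r = 60);


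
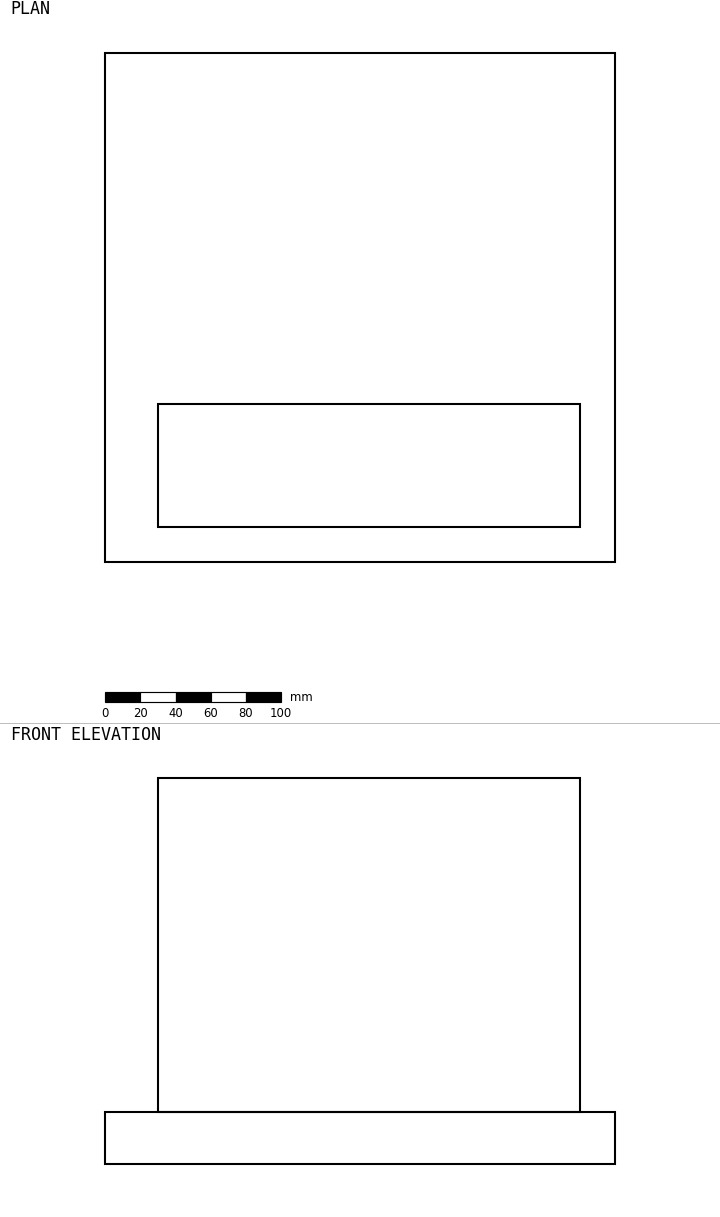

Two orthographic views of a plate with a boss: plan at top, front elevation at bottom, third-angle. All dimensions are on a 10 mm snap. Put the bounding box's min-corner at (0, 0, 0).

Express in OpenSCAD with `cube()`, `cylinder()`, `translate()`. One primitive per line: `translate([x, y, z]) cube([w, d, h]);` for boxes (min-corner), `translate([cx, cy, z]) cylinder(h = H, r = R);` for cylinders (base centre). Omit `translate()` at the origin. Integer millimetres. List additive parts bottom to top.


cube([290, 290, 30]);
translate([30, 20, 30]) cube([240, 70, 190]);
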